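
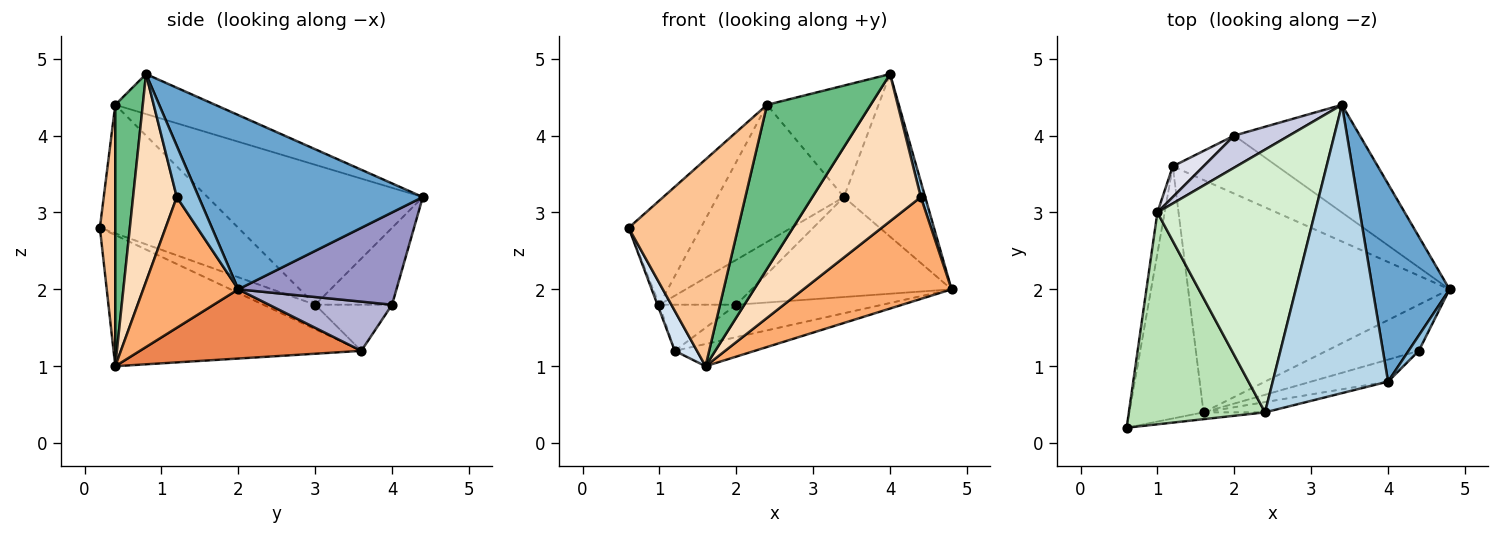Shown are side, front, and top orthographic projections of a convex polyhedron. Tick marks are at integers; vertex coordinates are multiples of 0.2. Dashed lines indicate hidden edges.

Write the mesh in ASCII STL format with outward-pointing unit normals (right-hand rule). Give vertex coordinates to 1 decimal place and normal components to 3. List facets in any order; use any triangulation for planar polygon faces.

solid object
 facet normal 0.868 0.315 0.383
  outer loop
   vertex 4.0 0.8 4.8
   vertex 4.8 2.0 2.0
   vertex 3.4 4.4 3.2
  endloop
 endfacet
 facet normal 0.962 -0.192 0.192
  outer loop
   vertex 4.4 1.2 3.2
   vertex 4.8 2.0 2.0
   vertex 4.0 0.8 4.8
  endloop
 endfacet
 facet normal -0.308 0.343 0.887
  outer loop
   vertex 2.4 0.4 4.4
   vertex 4.0 0.8 4.8
   vertex 3.4 4.4 3.2
  endloop
 endfacet
 facet normal -0.868 -0.078 -0.491
  outer loop
   vertex 1.6 0.4 1.0
   vertex 0.6 0.2 2.8
   vertex 1.2 3.6 1.2
  endloop
 endfacet
 facet normal 0.255 0.092 -0.963
  outer loop
   vertex 1.6 0.4 1.0
   vertex 1.2 3.6 1.2
   vertex 4.8 2.0 2.0
  endloop
 endfacet
 facet normal 0.505 -0.787 -0.356
  outer loop
   vertex 1.6 0.4 1.0
   vertex 4.8 2.0 2.0
   vertex 4.4 1.2 3.2
  endloop
 endfacet
 facet normal 0.139 -0.990 -0.033
  outer loop
   vertex 1.6 0.4 1.0
   vertex 2.4 0.4 4.4
   vertex 0.6 0.2 2.8
  endloop
 endfacet
 facet normal 0.370 -0.919 -0.137
  outer loop
   vertex 1.6 0.4 1.0
   vertex 4.4 1.2 3.2
   vertex 4.0 0.8 4.8
  endloop
 endfacet
 facet normal 0.256 -0.965 -0.060
  outer loop
   vertex 1.6 0.4 1.0
   vertex 4.0 0.8 4.8
   vertex 2.4 0.4 4.4
  endloop
 endfacet
 facet normal -0.958 0.035 -0.284
  outer loop
   vertex 1.0 3.0 1.8
   vertex 1.2 3.6 1.2
   vertex 0.6 0.2 2.8
  endloop
 endfacet
 facet normal -0.646 0.337 0.685
  outer loop
   vertex 1.0 3.0 1.8
   vertex 0.6 0.2 2.8
   vertex 2.4 0.4 4.4
  endloop
 endfacet
 facet normal -0.618 0.364 0.697
  outer loop
   vertex 1.0 3.0 1.8
   vertex 2.4 0.4 4.4
   vertex 3.4 4.4 3.2
  endloop
 endfacet
 facet normal 0.474 0.599 -0.645
  outer loop
   vertex 2.0 4.0 1.8
   vertex 3.4 4.4 3.2
   vertex 4.8 2.0 2.0
  endloop
 endfacet
 facet normal 0.380 0.451 -0.807
  outer loop
   vertex 2.0 4.0 1.8
   vertex 4.8 2.0 2.0
   vertex 1.2 3.6 1.2
  endloop
 endfacet
 facet normal -0.631 0.631 0.451
  outer loop
   vertex 2.0 4.0 1.8
   vertex 1.0 3.0 1.8
   vertex 3.4 4.4 3.2
  endloop
 endfacet
 facet normal -0.640 0.640 0.426
  outer loop
   vertex 2.0 4.0 1.8
   vertex 1.2 3.6 1.2
   vertex 1.0 3.0 1.8
  endloop
 endfacet
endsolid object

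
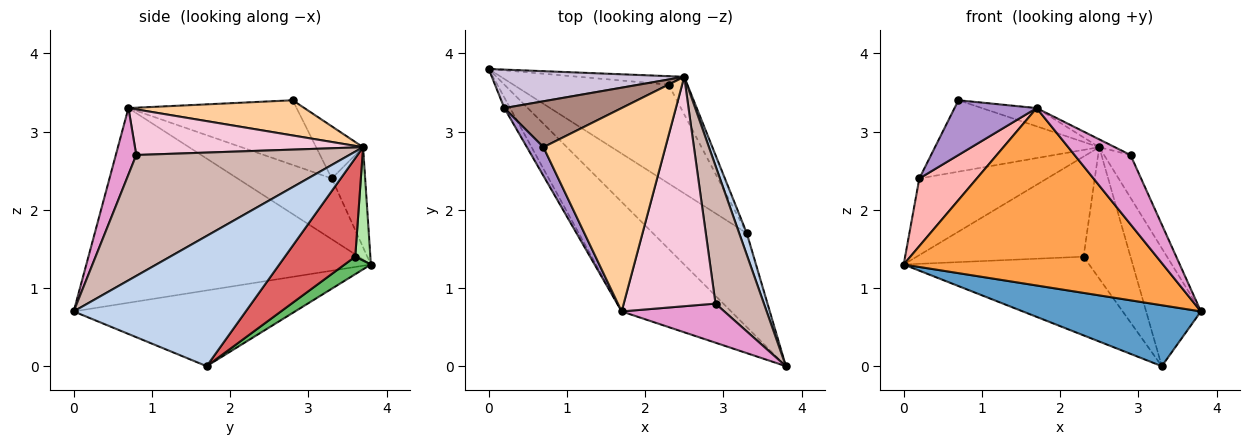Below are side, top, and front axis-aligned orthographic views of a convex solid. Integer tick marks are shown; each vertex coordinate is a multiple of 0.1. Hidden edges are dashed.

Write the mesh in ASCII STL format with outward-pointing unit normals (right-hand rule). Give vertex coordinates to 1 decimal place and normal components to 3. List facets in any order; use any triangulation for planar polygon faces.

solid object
 facet normal -0.561 -0.451 -0.695
  outer loop
   vertex 3.3 1.7 0.0
   vertex 3.8 0.0 0.7
   vertex 0.0 3.8 1.3
  endloop
 endfacet
 facet normal 0.951 0.303 0.056
  outer loop
   vertex 2.5 3.7 2.8
   vertex 3.8 0.0 0.7
   vertex 3.3 1.7 0.0
  endloop
 endfacet
 facet normal -0.683 -0.622 -0.384
  outer loop
   vertex 1.7 0.7 3.3
   vertex 0.0 3.8 1.3
   vertex 3.8 0.0 0.7
  endloop
 endfacet
 facet normal 0.276 0.086 0.957
  outer loop
   vertex 1.7 0.7 3.3
   vertex 2.5 3.7 2.8
   vertex 0.7 2.8 3.4
  endloop
 endfacet
 facet normal 0.088 0.620 -0.779
  outer loop
   vertex 2.3 3.6 1.4
   vertex 3.3 1.7 0.0
   vertex 0.0 3.8 1.3
  endloop
 endfacet
 facet normal 0.090 0.992 -0.084
  outer loop
   vertex 2.3 3.6 1.4
   vertex 0.0 3.8 1.3
   vertex 2.5 3.7 2.8
  endloop
 endfacet
 facet normal 0.822 0.548 -0.157
  outer loop
   vertex 2.3 3.6 1.4
   vertex 2.5 3.7 2.8
   vertex 3.3 1.7 0.0
  endloop
 endfacet
 facet normal -0.851 -0.519 -0.081
  outer loop
   vertex 0.2 3.3 2.4
   vertex 0.0 3.8 1.3
   vertex 1.7 0.7 3.3
  endloop
 endfacet
 facet normal -0.876 -0.428 0.224
  outer loop
   vertex 0.2 3.3 2.4
   vertex 1.7 0.7 3.3
   vertex 0.7 2.8 3.4
  endloop
 endfacet
 facet normal -0.227 0.870 0.437
  outer loop
   vertex 0.2 3.3 2.4
   vertex 2.5 3.7 2.8
   vertex 0.0 3.8 1.3
  endloop
 endfacet
 facet normal -0.234 0.818 0.526
  outer loop
   vertex 0.2 3.3 2.4
   vertex 0.7 2.8 3.4
   vertex 2.5 3.7 2.8
  endloop
 endfacet
 facet normal 0.922 0.114 0.369
  outer loop
   vertex 2.9 0.8 2.7
   vertex 3.8 0.0 0.7
   vertex 2.5 3.7 2.8
  endloop
 endfacet
 facet normal 0.303 -0.830 0.468
  outer loop
   vertex 2.9 0.8 2.7
   vertex 1.7 0.7 3.3
   vertex 3.8 0.0 0.7
  endloop
 endfacet
 facet normal 0.445 0.031 0.895
  outer loop
   vertex 2.9 0.8 2.7
   vertex 2.5 3.7 2.8
   vertex 1.7 0.7 3.3
  endloop
 endfacet
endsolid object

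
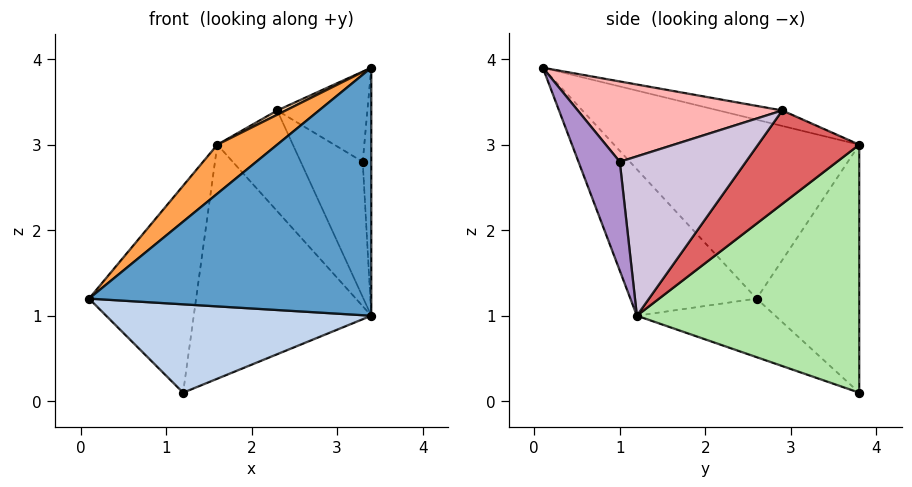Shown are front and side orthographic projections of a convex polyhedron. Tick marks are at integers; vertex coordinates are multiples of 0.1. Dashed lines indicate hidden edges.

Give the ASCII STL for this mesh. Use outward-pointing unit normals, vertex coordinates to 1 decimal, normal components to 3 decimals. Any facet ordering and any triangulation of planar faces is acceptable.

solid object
 facet normal -0.386 -0.863 -0.327
  outer loop
   vertex 3.4 1.2 1.0
   vertex 3.4 0.1 3.9
   vertex 0.1 2.6 1.2
  endloop
 endfacet
 facet normal -0.265 -0.508 -0.819
  outer loop
   vertex 3.4 1.2 1.0
   vertex 0.1 2.6 1.2
   vertex 1.2 3.8 0.1
  endloop
 endfacet
 facet normal -0.698 -0.170 0.695
  outer loop
   vertex 1.6 3.8 3.0
   vertex 0.1 2.6 1.2
   vertex 3.4 0.1 3.9
  endloop
 endfacet
 facet normal -0.567 -0.076 0.820
  outer loop
   vertex 1.6 3.8 3.0
   vertex 3.4 0.1 3.9
   vertex 2.3 2.9 3.4
  endloop
 endfacet
 facet normal -0.689 0.719 0.095
  outer loop
   vertex 1.6 3.8 3.0
   vertex 1.2 3.8 0.1
   vertex 0.1 2.6 1.2
  endloop
 endfacet
 facet normal 0.777 0.620 -0.107
  outer loop
   vertex 1.6 3.8 3.0
   vertex 3.4 1.2 1.0
   vertex 1.2 3.8 0.1
  endloop
 endfacet
 facet normal 0.800 0.597 -0.056
  outer loop
   vertex 1.6 3.8 3.0
   vertex 2.3 2.9 3.4
   vertex 3.4 1.2 1.0
  endloop
 endfacet
 facet normal 0.888 0.392 0.240
  outer loop
   vertex 3.3 1.0 2.8
   vertex 2.3 2.9 3.4
   vertex 3.4 0.1 3.9
  endloop
 endfacet
 facet normal 0.976 0.202 0.077
  outer loop
   vertex 3.3 1.0 2.8
   vertex 3.4 0.1 3.9
   vertex 3.4 1.2 1.0
  endloop
 endfacet
 facet normal 0.893 0.439 0.098
  outer loop
   vertex 3.3 1.0 2.8
   vertex 3.4 1.2 1.0
   vertex 2.3 2.9 3.4
  endloop
 endfacet
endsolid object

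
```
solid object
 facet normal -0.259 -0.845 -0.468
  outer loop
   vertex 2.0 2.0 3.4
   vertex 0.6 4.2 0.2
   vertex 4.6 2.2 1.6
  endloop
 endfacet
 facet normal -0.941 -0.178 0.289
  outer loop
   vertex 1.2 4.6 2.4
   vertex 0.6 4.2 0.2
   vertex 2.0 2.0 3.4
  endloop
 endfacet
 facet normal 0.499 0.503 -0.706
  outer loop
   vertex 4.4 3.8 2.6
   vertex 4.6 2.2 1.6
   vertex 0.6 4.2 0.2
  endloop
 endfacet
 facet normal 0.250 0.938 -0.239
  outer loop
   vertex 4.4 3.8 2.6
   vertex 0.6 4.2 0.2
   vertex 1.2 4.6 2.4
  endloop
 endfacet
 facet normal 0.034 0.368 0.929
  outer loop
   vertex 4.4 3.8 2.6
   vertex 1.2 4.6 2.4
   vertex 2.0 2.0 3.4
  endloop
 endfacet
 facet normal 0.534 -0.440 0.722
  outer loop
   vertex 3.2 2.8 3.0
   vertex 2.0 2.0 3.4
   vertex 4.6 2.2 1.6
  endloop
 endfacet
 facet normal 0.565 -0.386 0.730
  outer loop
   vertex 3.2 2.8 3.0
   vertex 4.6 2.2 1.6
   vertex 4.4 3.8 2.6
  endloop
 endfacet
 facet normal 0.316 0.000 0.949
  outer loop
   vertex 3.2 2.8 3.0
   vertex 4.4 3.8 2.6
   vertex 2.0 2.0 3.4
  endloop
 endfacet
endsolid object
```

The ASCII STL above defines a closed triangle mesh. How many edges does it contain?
12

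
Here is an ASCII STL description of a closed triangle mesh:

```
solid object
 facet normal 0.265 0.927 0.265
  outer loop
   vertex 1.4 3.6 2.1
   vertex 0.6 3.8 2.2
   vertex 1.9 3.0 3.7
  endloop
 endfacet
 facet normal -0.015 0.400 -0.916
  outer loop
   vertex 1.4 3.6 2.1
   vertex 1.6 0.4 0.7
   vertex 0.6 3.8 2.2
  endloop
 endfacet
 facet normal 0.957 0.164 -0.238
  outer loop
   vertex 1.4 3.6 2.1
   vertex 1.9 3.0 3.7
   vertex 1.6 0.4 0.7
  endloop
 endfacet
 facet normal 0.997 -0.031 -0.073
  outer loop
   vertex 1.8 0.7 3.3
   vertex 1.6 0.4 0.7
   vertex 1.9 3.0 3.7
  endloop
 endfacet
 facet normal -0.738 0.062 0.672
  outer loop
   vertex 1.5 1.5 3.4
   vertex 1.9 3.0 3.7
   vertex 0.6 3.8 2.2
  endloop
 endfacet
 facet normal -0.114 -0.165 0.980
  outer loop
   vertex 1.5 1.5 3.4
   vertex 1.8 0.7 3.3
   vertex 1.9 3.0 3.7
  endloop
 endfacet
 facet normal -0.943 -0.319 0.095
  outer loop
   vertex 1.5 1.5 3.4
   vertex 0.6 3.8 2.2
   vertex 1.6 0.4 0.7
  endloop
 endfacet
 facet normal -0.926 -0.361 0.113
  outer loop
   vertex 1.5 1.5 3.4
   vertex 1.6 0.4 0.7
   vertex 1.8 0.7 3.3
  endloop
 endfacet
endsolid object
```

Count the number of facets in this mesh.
8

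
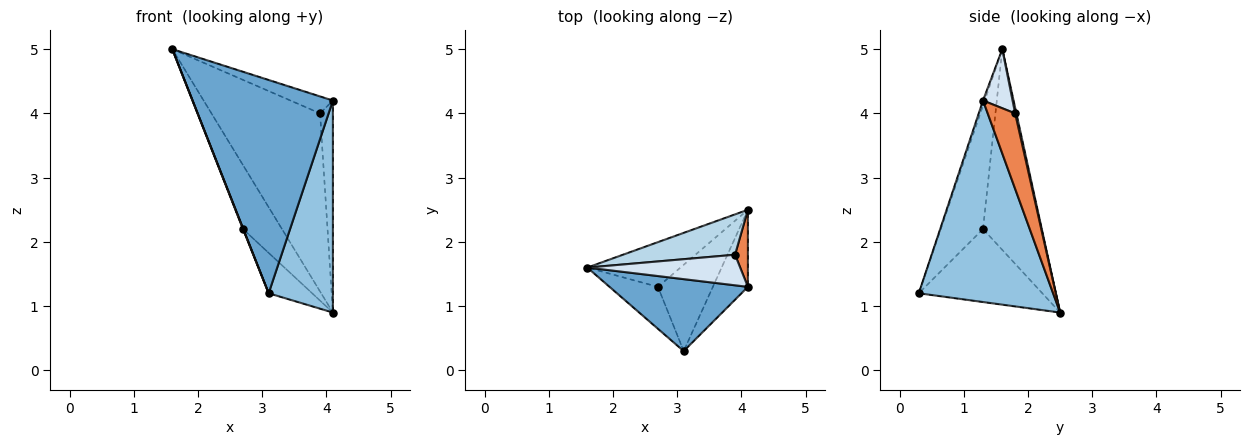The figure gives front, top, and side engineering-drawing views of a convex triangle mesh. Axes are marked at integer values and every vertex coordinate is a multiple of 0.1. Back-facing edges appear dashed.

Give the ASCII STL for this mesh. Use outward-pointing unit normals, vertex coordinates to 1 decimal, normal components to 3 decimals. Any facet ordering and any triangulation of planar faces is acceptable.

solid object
 facet normal -0.011 -0.947 0.320
  outer loop
   vertex 4.1 1.3 4.2
   vertex 1.6 1.6 5.0
   vertex 3.1 0.3 1.2
  endloop
 endfacet
 facet normal 0.891 -0.426 -0.155
  outer loop
   vertex 4.1 1.3 4.2
   vertex 3.1 0.3 1.2
   vertex 4.1 2.5 0.9
  endloop
 endfacet
 facet normal 0.011 0.975 0.221
  outer loop
   vertex 3.9 1.8 4.0
   vertex 4.1 2.5 0.9
   vertex 1.6 1.6 5.0
  endloop
 endfacet
 facet normal 0.320 0.459 0.828
  outer loop
   vertex 3.9 1.8 4.0
   vertex 1.6 1.6 5.0
   vertex 4.1 1.3 4.2
  endloop
 endfacet
 facet normal 0.895 0.419 0.152
  outer loop
   vertex 3.9 1.8 4.0
   vertex 4.1 1.3 4.2
   vertex 4.1 2.5 0.9
  endloop
 endfacet
 facet normal -0.777 0.516 -0.361
  outer loop
   vertex 2.7 1.3 2.2
   vertex 1.6 1.6 5.0
   vertex 4.1 2.5 0.9
  endloop
 endfacet
 facet normal -0.931 -0.007 -0.365
  outer loop
   vertex 2.7 1.3 2.2
   vertex 3.1 0.3 1.2
   vertex 1.6 1.6 5.0
  endloop
 endfacet
 facet normal -0.769 0.271 -0.579
  outer loop
   vertex 2.7 1.3 2.2
   vertex 4.1 2.5 0.9
   vertex 3.1 0.3 1.2
  endloop
 endfacet
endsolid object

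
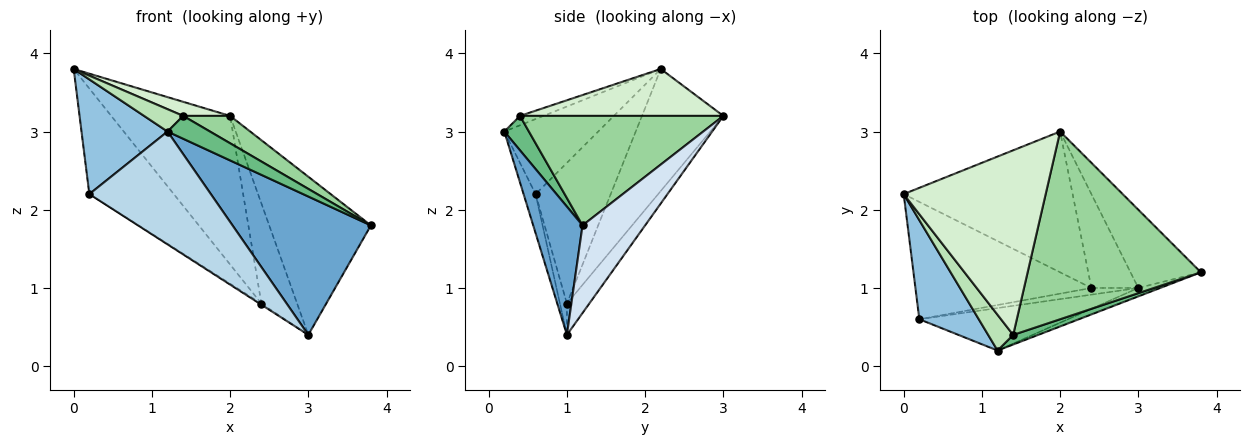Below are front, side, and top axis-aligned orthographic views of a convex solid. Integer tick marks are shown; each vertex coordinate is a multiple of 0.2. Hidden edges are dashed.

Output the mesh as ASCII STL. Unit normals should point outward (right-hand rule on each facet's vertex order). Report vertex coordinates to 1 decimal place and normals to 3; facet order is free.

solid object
 facet normal 0.335 -0.940 -0.057
  outer loop
   vertex 3.0 1.0 0.4
   vertex 3.8 1.2 1.8
   vertex 1.2 0.2 3.0
  endloop
 endfacet
 facet normal -0.637 -0.584 0.504
  outer loop
   vertex 0.2 0.6 2.2
   vertex 1.2 0.2 3.0
   vertex 0.0 2.2 3.8
  endloop
 endfacet
 facet normal -0.092 -0.932 -0.351
  outer loop
   vertex 0.2 0.6 2.2
   vertex 3.0 1.0 0.4
   vertex 1.2 0.2 3.0
  endloop
 endfacet
 facet normal 0.483 0.785 -0.388
  outer loop
   vertex 2.0 3.0 3.2
   vertex 3.8 1.2 1.8
   vertex 3.0 1.0 0.4
  endloop
 endfacet
 facet normal -0.511 0.575 -0.639
  outer loop
   vertex 2.4 1.0 0.8
   vertex 0.2 0.6 2.2
   vertex 0.0 2.2 3.8
  endloop
 endfacet
 facet normal -0.549 0.137 -0.824
  outer loop
   vertex 2.4 1.0 0.8
   vertex 3.0 1.0 0.4
   vertex 0.2 0.6 2.2
  endloop
 endfacet
 facet normal -0.445 0.650 -0.616
  outer loop
   vertex 2.4 1.0 0.8
   vertex 0.0 2.2 3.8
   vertex 2.0 3.0 3.2
  endloop
 endfacet
 facet normal -0.415 0.664 -0.622
  outer loop
   vertex 2.4 1.0 0.8
   vertex 2.0 3.0 3.2
   vertex 3.0 1.0 0.4
  endloop
 endfacet
 facet normal 0.471 -0.813 0.342
  outer loop
   vertex 1.4 0.4 3.2
   vertex 1.2 0.2 3.0
   vertex 3.8 1.2 1.8
  endloop
 endfacet
 facet normal 0.530 -0.122 0.839
  outer loop
   vertex 1.4 0.4 3.2
   vertex 3.8 1.2 1.8
   vertex 2.0 3.0 3.2
  endloop
 endfacet
 facet normal -0.303 -0.505 0.808
  outer loop
   vertex 1.4 0.4 3.2
   vertex 0.0 2.2 3.8
   vertex 1.2 0.2 3.0
  endloop
 endfacet
 facet normal 0.313 -0.072 0.947
  outer loop
   vertex 1.4 0.4 3.2
   vertex 2.0 3.0 3.2
   vertex 0.0 2.2 3.8
  endloop
 endfacet
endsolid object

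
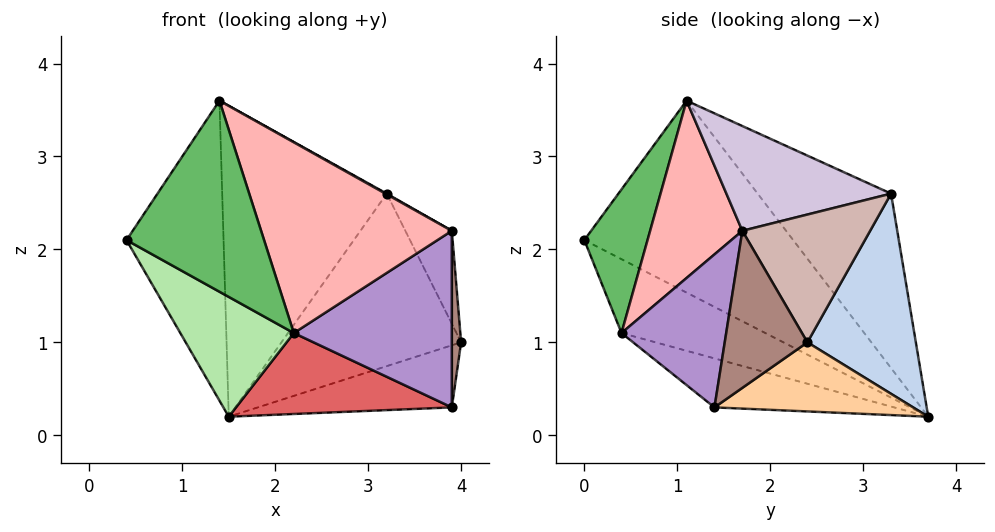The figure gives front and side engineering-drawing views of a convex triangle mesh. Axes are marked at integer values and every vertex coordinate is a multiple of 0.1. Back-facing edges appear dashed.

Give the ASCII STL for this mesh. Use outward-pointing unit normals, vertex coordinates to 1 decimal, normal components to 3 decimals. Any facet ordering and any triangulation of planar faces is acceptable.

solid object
 facet normal -0.870 0.404 0.283
  outer loop
   vertex 1.4 1.1 3.6
   vertex 1.5 3.7 0.2
   vertex 0.4 0.0 2.1
  endloop
 endfacet
 facet normal 0.504 0.836 -0.218
  outer loop
   vertex 3.2 3.3 2.6
   vertex 4.0 2.4 1.0
   vertex 1.5 3.7 0.2
  endloop
 endfacet
 facet normal -0.546 0.673 0.499
  outer loop
   vertex 3.2 3.3 2.6
   vertex 1.5 3.7 0.2
   vertex 1.4 1.1 3.6
  endloop
 endfacet
 facet normal 0.481 0.470 -0.740
  outer loop
   vertex 3.9 1.4 0.3
   vertex 1.5 3.7 0.2
   vertex 4.0 2.4 1.0
  endloop
 endfacet
 facet normal 0.389 -0.847 0.362
  outer loop
   vertex 2.2 0.4 1.1
   vertex 1.4 1.1 3.6
   vertex 0.4 0.0 2.1
  endloop
 endfacet
 facet normal -0.405 -0.320 -0.857
  outer loop
   vertex 2.2 0.4 1.1
   vertex 0.4 0.0 2.1
   vertex 1.5 3.7 0.2
  endloop
 endfacet
 facet normal -0.253 -0.304 -0.918
  outer loop
   vertex 2.2 0.4 1.1
   vertex 1.5 3.7 0.2
   vertex 3.9 1.4 0.3
  endloop
 endfacet
 facet normal 0.405 -0.838 0.364
  outer loop
   vertex 3.9 1.7 2.2
   vertex 1.4 1.1 3.6
   vertex 2.2 0.4 1.1
  endloop
 endfacet
 facet normal 0.548 -0.827 0.131
  outer loop
   vertex 3.9 1.7 2.2
   vertex 2.2 0.4 1.1
   vertex 3.9 1.4 0.3
  endloop
 endfacet
 facet normal 0.489 -0.004 0.872
  outer loop
   vertex 3.9 1.7 2.2
   vertex 3.2 3.3 2.6
   vertex 1.4 1.1 3.6
  endloop
 endfacet
 facet normal 0.994 -0.112 0.018
  outer loop
   vertex 3.9 1.7 2.2
   vertex 3.9 1.4 0.3
   vertex 4.0 2.4 1.0
  endloop
 endfacet
 facet normal 0.906 0.329 0.268
  outer loop
   vertex 3.9 1.7 2.2
   vertex 4.0 2.4 1.0
   vertex 3.2 3.3 2.6
  endloop
 endfacet
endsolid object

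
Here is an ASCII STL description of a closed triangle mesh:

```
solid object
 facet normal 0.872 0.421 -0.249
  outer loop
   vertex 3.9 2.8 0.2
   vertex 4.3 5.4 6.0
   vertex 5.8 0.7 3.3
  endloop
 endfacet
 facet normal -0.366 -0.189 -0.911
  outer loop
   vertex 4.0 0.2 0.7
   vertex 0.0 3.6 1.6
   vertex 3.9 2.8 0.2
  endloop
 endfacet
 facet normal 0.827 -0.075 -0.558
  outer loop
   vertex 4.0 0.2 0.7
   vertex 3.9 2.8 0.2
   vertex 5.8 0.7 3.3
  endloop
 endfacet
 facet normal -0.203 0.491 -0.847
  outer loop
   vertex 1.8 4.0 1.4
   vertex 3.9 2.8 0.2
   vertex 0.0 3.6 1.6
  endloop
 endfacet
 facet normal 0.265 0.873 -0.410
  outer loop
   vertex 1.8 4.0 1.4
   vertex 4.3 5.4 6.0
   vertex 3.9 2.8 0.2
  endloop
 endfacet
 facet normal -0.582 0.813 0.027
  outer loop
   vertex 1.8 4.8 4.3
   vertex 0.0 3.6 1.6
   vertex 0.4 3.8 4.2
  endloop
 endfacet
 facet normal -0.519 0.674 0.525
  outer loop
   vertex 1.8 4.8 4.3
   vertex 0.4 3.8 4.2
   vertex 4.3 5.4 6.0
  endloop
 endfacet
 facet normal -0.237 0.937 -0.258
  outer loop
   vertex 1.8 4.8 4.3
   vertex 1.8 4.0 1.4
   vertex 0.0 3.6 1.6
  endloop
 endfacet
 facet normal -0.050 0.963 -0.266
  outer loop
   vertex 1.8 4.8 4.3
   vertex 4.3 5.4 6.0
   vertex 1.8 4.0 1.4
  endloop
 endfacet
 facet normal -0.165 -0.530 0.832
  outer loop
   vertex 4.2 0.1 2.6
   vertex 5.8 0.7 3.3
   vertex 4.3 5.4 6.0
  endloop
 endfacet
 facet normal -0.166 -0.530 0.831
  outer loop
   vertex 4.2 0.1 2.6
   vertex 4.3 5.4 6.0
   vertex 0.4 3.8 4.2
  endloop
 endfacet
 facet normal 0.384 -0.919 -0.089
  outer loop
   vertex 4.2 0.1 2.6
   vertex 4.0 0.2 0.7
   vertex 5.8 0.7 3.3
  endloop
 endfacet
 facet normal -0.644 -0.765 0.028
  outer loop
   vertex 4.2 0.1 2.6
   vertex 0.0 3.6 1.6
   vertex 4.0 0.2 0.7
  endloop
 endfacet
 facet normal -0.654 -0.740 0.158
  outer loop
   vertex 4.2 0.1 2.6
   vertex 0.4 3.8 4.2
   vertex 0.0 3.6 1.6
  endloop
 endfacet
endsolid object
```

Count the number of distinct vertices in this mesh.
9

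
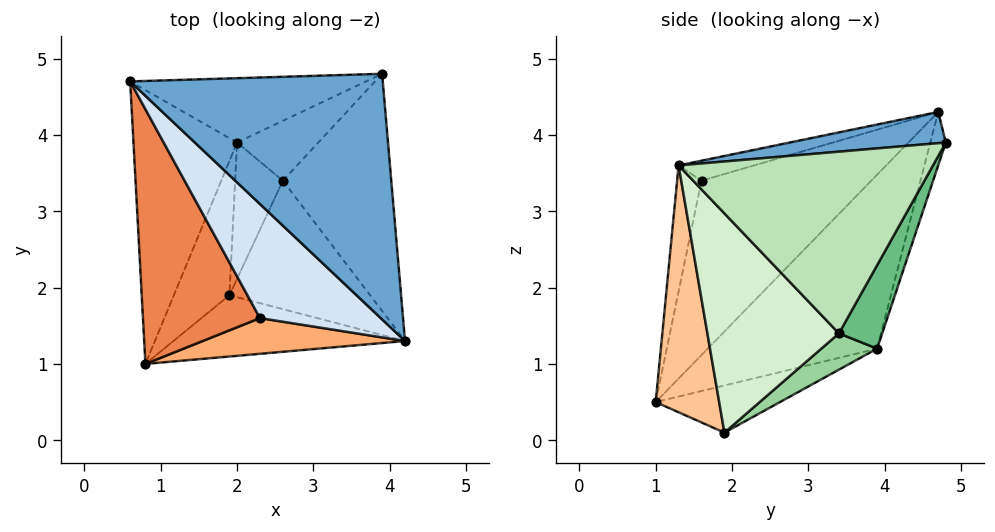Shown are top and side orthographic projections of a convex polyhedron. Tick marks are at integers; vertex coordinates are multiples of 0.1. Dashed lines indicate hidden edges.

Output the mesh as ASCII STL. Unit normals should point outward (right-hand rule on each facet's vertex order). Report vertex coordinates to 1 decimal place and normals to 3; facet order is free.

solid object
 facet normal 0.122 -0.074 0.990
  outer loop
   vertex 3.9 4.8 3.9
   vertex 0.6 4.7 4.3
   vertex 4.2 1.3 3.6
  endloop
 endfacet
 facet normal -0.775 0.432 -0.461
  outer loop
   vertex 2.0 3.9 1.2
   vertex 0.8 1.0 0.5
   vertex 0.6 4.7 4.3
  endloop
 endfacet
 facet normal -0.062 0.959 -0.276
  outer loop
   vertex 2.0 3.9 1.2
   vertex 0.6 4.7 4.3
   vertex 3.9 4.8 3.9
  endloop
 endfacet
 facet normal -0.153 -0.352 0.923
  outer loop
   vertex 2.3 1.6 3.4
   vertex 4.2 1.3 3.6
   vertex 0.6 4.7 4.3
  endloop
 endfacet
 facet normal -0.707 -0.525 0.474
  outer loop
   vertex 2.3 1.6 3.4
   vertex 0.6 4.7 4.3
   vertex 0.8 1.0 0.5
  endloop
 endfacet
 facet normal -0.179 -0.941 0.287
  outer loop
   vertex 2.3 1.6 3.4
   vertex 0.8 1.0 0.5
   vertex 4.2 1.3 3.6
  endloop
 endfacet
 facet normal 0.468 -0.767 -0.439
  outer loop
   vertex 1.9 1.9 0.1
   vertex 4.2 1.3 3.6
   vertex 0.8 1.0 0.5
  endloop
 endfacet
 facet normal -0.590 0.412 -0.695
  outer loop
   vertex 1.9 1.9 0.1
   vertex 0.8 1.0 0.5
   vertex 2.0 3.9 1.2
  endloop
 endfacet
 facet normal 0.620 0.502 -0.603
  outer loop
   vertex 2.6 3.4 1.4
   vertex 2.0 3.9 1.2
   vertex 3.9 4.8 3.9
  endloop
 endfacet
 facet normal 0.560 0.377 -0.737
  outer loop
   vertex 2.6 3.4 1.4
   vertex 1.9 1.9 0.1
   vertex 2.0 3.9 1.2
  endloop
 endfacet
 facet normal 0.853 0.117 -0.509
  outer loop
   vertex 2.6 3.4 1.4
   vertex 3.9 4.8 3.9
   vertex 4.2 1.3 3.6
  endloop
 endfacet
 facet normal 0.839 0.075 -0.539
  outer loop
   vertex 2.6 3.4 1.4
   vertex 4.2 1.3 3.6
   vertex 1.9 1.9 0.1
  endloop
 endfacet
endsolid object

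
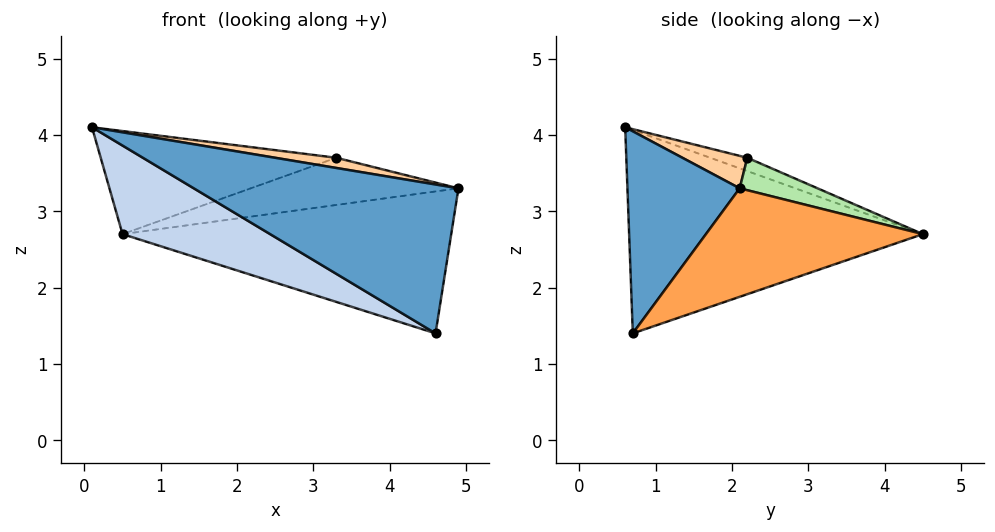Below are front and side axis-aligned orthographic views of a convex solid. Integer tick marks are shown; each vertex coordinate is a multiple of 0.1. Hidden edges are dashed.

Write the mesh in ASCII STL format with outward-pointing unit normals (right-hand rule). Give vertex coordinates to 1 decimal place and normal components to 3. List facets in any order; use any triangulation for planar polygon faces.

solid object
 facet normal 0.332 -0.784 0.525
  outer loop
   vertex 4.6 0.7 1.4
   vertex 4.9 2.1 3.3
   vertex 0.1 0.6 4.1
  endloop
 endfacet
 facet normal -0.494 -0.248 -0.833
  outer loop
   vertex 4.6 0.7 1.4
   vertex 0.1 0.6 4.1
   vertex 0.5 4.5 2.7
  endloop
 endfacet
 facet normal 0.451 0.683 -0.575
  outer loop
   vertex 4.6 0.7 1.4
   vertex 0.5 4.5 2.7
   vertex 4.9 2.1 3.3
  endloop
 endfacet
 facet normal 0.225 -0.211 0.951
  outer loop
   vertex 3.3 2.2 3.7
   vertex 0.1 0.6 4.1
   vertex 4.9 2.1 3.3
  endloop
 endfacet
 facet normal -0.054 0.342 0.938
  outer loop
   vertex 3.3 2.2 3.7
   vertex 0.5 4.5 2.7
   vertex 0.1 0.6 4.1
  endloop
 endfacet
 facet normal 0.228 0.608 0.760
  outer loop
   vertex 3.3 2.2 3.7
   vertex 4.9 2.1 3.3
   vertex 0.5 4.5 2.7
  endloop
 endfacet
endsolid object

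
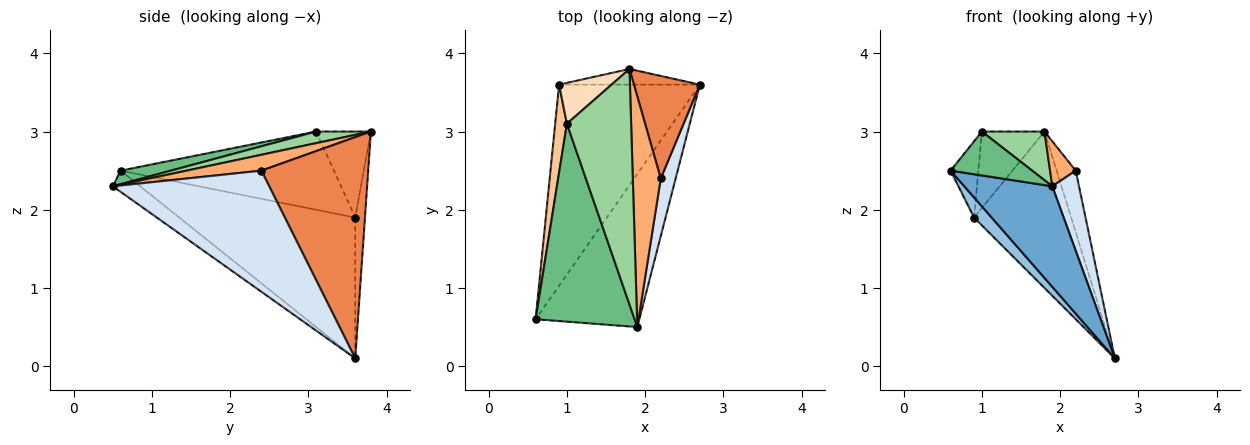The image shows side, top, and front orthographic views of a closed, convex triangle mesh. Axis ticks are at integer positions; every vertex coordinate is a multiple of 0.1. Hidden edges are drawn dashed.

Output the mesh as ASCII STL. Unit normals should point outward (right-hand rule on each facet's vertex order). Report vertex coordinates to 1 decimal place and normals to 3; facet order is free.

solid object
 facet normal -0.168 -0.541 -0.824
  outer loop
   vertex 1.9 0.5 2.3
   vertex 0.6 0.6 2.5
   vertex 2.7 3.6 0.1
  endloop
 endfacet
 facet normal -0.705 -0.071 -0.705
  outer loop
   vertex 0.9 3.6 1.9
   vertex 2.7 3.6 0.1
   vertex 0.6 0.6 2.5
  endloop
 endfacet
 facet normal -0.099 0.990 -0.099
  outer loop
   vertex 0.9 3.6 1.9
   vertex 1.8 3.8 3.0
   vertex 2.7 3.6 0.1
  endloop
 endfacet
 facet normal 0.979 -0.167 0.120
  outer loop
   vertex 2.2 2.4 2.5
   vertex 1.9 0.5 2.3
   vertex 2.7 3.6 0.1
  endloop
 endfacet
 facet normal 0.945 0.169 0.281
  outer loop
   vertex 2.2 2.4 2.5
   vertex 2.7 3.6 0.1
   vertex 1.8 3.8 3.0
  endloop
 endfacet
 facet normal 0.487 -0.167 0.857
  outer loop
   vertex 2.2 2.4 2.5
   vertex 1.8 3.8 3.0
   vertex 1.9 0.5 2.3
  endloop
 endfacet
 facet normal -0.981 0.128 0.147
  outer loop
   vertex 1.0 3.1 3.0
   vertex 0.9 3.6 1.9
   vertex 0.6 0.6 2.5
  endloop
 endfacet
 facet normal -0.611 0.698 0.373
  outer loop
   vertex 1.0 3.1 3.0
   vertex 1.8 3.8 3.0
   vertex 0.9 3.6 1.9
  endloop
 endfacet
 facet normal 0.132 -0.215 0.968
  outer loop
   vertex 1.0 3.1 3.0
   vertex 0.6 0.6 2.5
   vertex 1.9 0.5 2.3
  endloop
 endfacet
 facet normal 0.174 -0.199 0.964
  outer loop
   vertex 1.0 3.1 3.0
   vertex 1.9 0.5 2.3
   vertex 1.8 3.8 3.0
  endloop
 endfacet
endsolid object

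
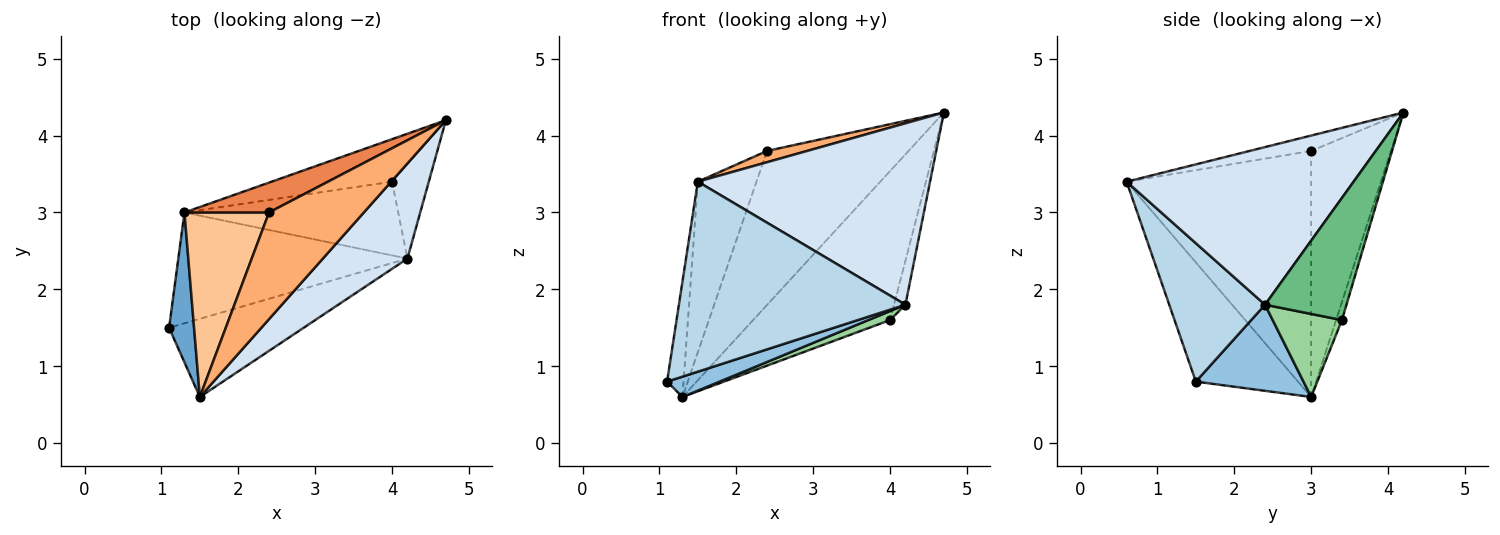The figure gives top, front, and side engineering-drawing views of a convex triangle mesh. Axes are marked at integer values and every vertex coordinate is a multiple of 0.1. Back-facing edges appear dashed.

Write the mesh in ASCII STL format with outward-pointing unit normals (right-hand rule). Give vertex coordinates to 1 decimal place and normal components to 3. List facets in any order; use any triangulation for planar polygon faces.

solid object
 facet normal -0.967 0.156 0.203
  outer loop
   vertex 1.5 0.6 3.4
   vertex 1.3 3.0 0.6
   vertex 1.1 1.5 0.8
  endloop
 endfacet
 facet normal 0.347 -0.169 -0.923
  outer loop
   vertex 4.2 2.4 1.8
   vertex 1.1 1.5 0.8
   vertex 1.3 3.0 0.6
  endloop
 endfacet
 facet normal 0.364 -0.861 -0.354
  outer loop
   vertex 4.2 2.4 1.8
   vertex 1.5 0.6 3.4
   vertex 1.1 1.5 0.8
  endloop
 endfacet
 facet normal 0.654 -0.670 0.351
  outer loop
   vertex 4.2 2.4 1.8
   vertex 4.7 4.2 4.3
   vertex 1.5 0.6 3.4
  endloop
 endfacet
 facet normal -0.484 0.859 0.166
  outer loop
   vertex 2.4 3.0 3.8
   vertex 4.7 4.2 4.3
   vertex 1.3 3.0 0.6
  endloop
 endfacet
 facet normal -0.159 -0.104 0.982
  outer loop
   vertex 2.4 3.0 3.8
   vertex 1.5 0.6 3.4
   vertex 4.7 4.2 4.3
  endloop
 endfacet
 facet normal -0.906 0.288 0.311
  outer loop
   vertex 2.4 3.0 3.8
   vertex 1.3 3.0 0.6
   vertex 1.5 0.6 3.4
  endloop
 endfacet
 facet normal -0.041 0.961 -0.274
  outer loop
   vertex 4.0 3.4 1.6
   vertex 1.3 3.0 0.6
   vertex 4.7 4.2 4.3
  endloop
 endfacet
 facet normal 0.949 0.133 -0.285
  outer loop
   vertex 4.0 3.4 1.6
   vertex 4.7 4.2 4.3
   vertex 4.2 2.4 1.8
  endloop
 endfacet
 facet normal 0.360 -0.113 -0.926
  outer loop
   vertex 4.0 3.4 1.6
   vertex 4.2 2.4 1.8
   vertex 1.3 3.0 0.6
  endloop
 endfacet
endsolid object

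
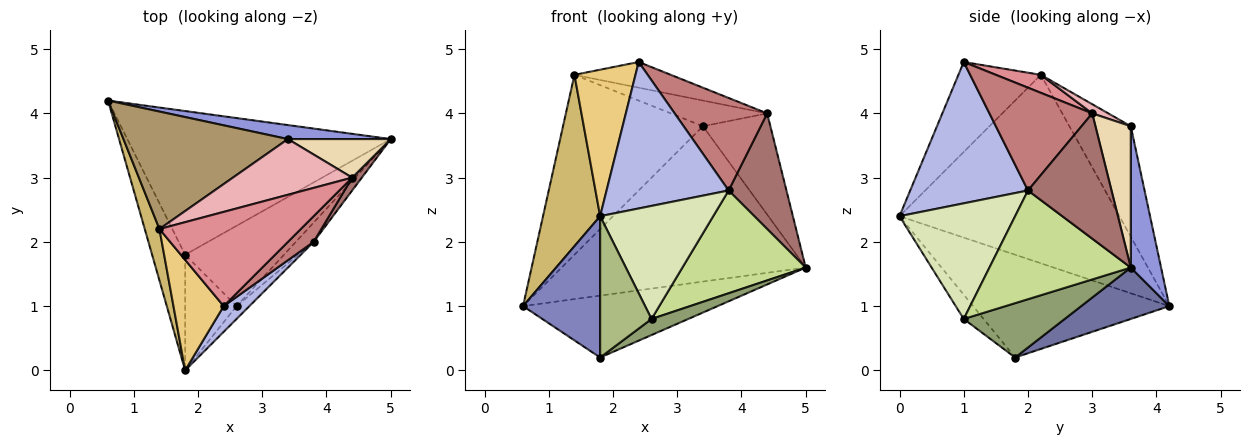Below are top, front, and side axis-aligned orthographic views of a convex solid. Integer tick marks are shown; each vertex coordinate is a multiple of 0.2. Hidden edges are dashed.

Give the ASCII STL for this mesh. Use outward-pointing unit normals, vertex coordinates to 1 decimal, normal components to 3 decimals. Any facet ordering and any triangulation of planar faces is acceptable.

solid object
 facet normal 0.176 0.390 -0.904
  outer loop
   vertex 1.8 1.8 0.2
   vertex 0.6 4.2 1.0
   vertex 5.0 3.6 1.6
  endloop
 endfacet
 facet normal -0.892 -0.350 -0.287
  outer loop
   vertex 1.8 1.8 0.2
   vertex 1.8 0.0 2.4
   vertex 0.6 4.2 1.0
  endloop
 endfacet
 facet normal 0.123 0.988 0.089
  outer loop
   vertex 3.4 3.6 3.8
   vertex 5.0 3.6 1.6
   vertex 0.6 4.2 1.0
  endloop
 endfacet
 facet normal 0.689 -0.714 0.125
  outer loop
   vertex 3.8 2.0 2.8
   vertex 2.4 1.0 4.8
   vertex 1.8 0.0 2.4
  endloop
 endfacet
 facet normal 0.475 -0.173 -0.863
  outer loop
   vertex 2.6 1.0 0.8
   vertex 1.8 1.8 0.2
   vertex 5.0 3.6 1.6
  endloop
 endfacet
 facet normal -0.286 -0.742 -0.607
  outer loop
   vertex 2.6 1.0 0.8
   vertex 1.8 0.0 2.4
   vertex 1.8 1.8 0.2
  endloop
 endfacet
 facet normal 0.748 -0.653 -0.122
  outer loop
   vertex 2.6 1.0 0.8
   vertex 5.0 3.6 1.6
   vertex 3.8 2.0 2.8
  endloop
 endfacet
 facet normal 0.713 -0.697 -0.079
  outer loop
   vertex 2.6 1.0 0.8
   vertex 3.8 2.0 2.8
   vertex 1.8 0.0 2.4
  endloop
 endfacet
 facet normal -0.345 0.786 0.513
  outer loop
   vertex 1.4 2.2 4.6
   vertex 3.4 3.6 3.8
   vertex 0.6 4.2 1.0
  endloop
 endfacet
 facet normal -0.965 -0.251 0.075
  outer loop
   vertex 1.4 2.2 4.6
   vertex 0.6 4.2 1.0
   vertex 1.8 0.0 2.4
  endloop
 endfacet
 facet normal -0.733 -0.543 0.409
  outer loop
   vertex 1.4 2.2 4.6
   vertex 1.8 0.0 2.4
   vertex 2.4 1.0 4.8
  endloop
 endfacet
 facet normal 0.440 0.839 0.320
  outer loop
   vertex 4.4 3.0 4.0
   vertex 5.0 3.6 1.6
   vertex 3.4 3.6 3.8
  endloop
 endfacet
 facet normal 0.821 -0.568 0.063
  outer loop
   vertex 4.4 3.0 4.0
   vertex 3.8 2.0 2.8
   vertex 5.0 3.6 1.6
  endloop
 endfacet
 facet normal 0.731 -0.658 0.183
  outer loop
   vertex 4.4 3.0 4.0
   vertex 2.4 1.0 4.8
   vertex 3.8 2.0 2.8
  endloop
 endfacet
 facet normal 0.122 0.261 0.958
  outer loop
   vertex 4.4 3.0 4.0
   vertex 1.4 2.2 4.6
   vertex 2.4 1.0 4.8
  endloop
 endfacet
 facet normal 0.070 0.418 0.906
  outer loop
   vertex 4.4 3.0 4.0
   vertex 3.4 3.6 3.8
   vertex 1.4 2.2 4.6
  endloop
 endfacet
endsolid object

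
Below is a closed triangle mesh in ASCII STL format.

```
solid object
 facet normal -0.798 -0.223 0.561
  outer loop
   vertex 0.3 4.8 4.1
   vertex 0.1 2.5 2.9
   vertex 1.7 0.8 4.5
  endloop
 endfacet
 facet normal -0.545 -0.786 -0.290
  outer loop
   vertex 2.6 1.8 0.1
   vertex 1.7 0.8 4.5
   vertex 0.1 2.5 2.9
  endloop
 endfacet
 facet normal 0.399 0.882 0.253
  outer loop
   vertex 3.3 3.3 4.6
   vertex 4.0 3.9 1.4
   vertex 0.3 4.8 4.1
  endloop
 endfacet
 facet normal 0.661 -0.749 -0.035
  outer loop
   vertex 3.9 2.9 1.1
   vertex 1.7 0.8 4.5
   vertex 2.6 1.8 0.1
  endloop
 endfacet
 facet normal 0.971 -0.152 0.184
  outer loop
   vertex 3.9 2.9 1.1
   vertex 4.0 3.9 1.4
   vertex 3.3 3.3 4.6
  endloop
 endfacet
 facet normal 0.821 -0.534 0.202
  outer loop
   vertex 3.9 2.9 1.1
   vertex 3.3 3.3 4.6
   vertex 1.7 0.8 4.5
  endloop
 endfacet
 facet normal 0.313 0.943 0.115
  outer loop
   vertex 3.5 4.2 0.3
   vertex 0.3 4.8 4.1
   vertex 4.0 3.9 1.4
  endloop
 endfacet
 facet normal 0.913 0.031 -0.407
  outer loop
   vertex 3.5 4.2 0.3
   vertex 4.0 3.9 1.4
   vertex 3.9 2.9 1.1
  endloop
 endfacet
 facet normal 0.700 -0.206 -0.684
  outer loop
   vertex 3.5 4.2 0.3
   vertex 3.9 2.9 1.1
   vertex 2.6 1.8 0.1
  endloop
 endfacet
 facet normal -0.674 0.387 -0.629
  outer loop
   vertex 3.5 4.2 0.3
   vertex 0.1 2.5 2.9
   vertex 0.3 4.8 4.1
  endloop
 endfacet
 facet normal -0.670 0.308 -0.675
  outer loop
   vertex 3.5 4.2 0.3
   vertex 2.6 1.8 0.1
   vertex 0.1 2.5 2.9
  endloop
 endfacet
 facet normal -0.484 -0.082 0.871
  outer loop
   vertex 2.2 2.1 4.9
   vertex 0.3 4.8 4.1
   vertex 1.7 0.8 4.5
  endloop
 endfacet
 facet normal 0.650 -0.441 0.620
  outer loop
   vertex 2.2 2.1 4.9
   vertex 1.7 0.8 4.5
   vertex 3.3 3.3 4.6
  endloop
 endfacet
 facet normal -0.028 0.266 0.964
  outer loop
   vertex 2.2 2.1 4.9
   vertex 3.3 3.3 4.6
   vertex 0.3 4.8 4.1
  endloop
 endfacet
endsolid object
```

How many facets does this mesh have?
14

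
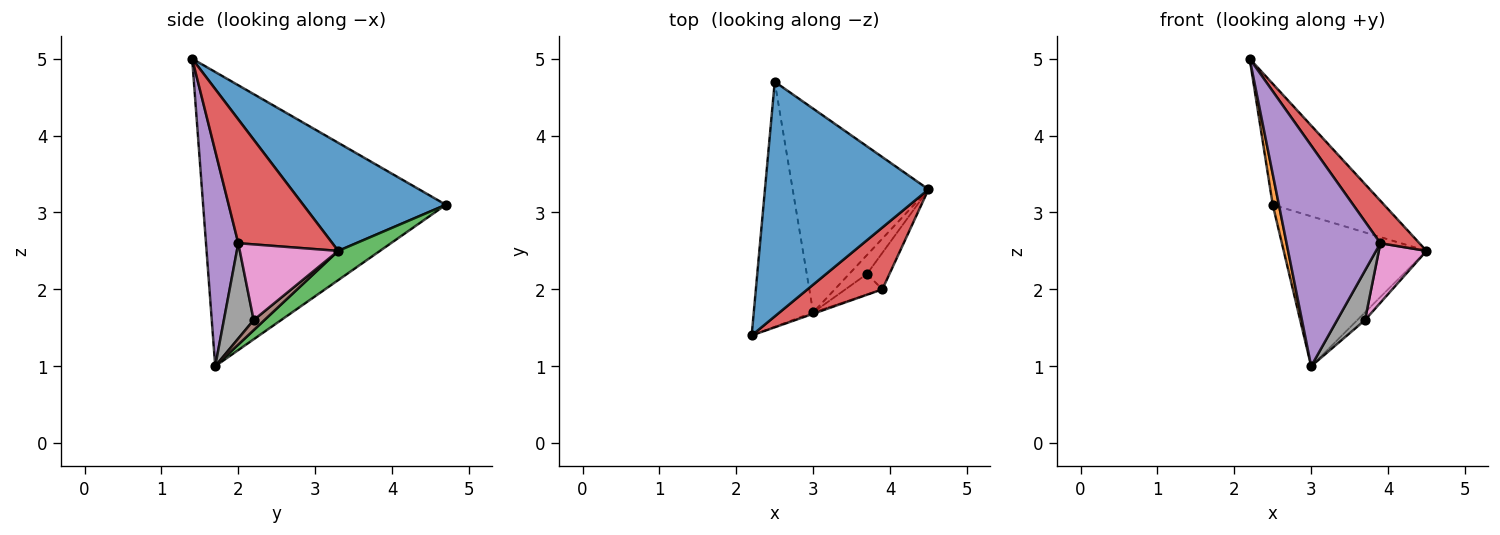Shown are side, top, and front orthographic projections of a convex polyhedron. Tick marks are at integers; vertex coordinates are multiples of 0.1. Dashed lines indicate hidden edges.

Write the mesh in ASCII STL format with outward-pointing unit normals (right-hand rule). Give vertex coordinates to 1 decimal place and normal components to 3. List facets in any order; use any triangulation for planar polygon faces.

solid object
 facet normal 0.507 0.395 0.766
  outer loop
   vertex 2.5 4.7 3.1
   vertex 2.2 1.4 5.0
   vertex 4.5 3.3 2.5
  endloop
 endfacet
 facet normal -0.980 -0.025 -0.198
  outer loop
   vertex 3.0 1.7 1.0
   vertex 2.2 1.4 5.0
   vertex 2.5 4.7 3.1
  endloop
 endfacet
 facet normal 0.171 0.584 -0.794
  outer loop
   vertex 3.0 1.7 1.0
   vertex 2.5 4.7 3.1
   vertex 4.5 3.3 2.5
  endloop
 endfacet
 facet normal 0.806 -0.335 0.488
  outer loop
   vertex 3.9 2.0 2.6
   vertex 4.5 3.3 2.5
   vertex 2.2 1.4 5.0
  endloop
 endfacet
 facet normal 0.326 -0.946 -0.006
  outer loop
   vertex 3.9 2.0 2.6
   vertex 2.2 1.4 5.0
   vertex 3.0 1.7 1.0
  endloop
 endfacet
 facet normal 0.466 0.333 -0.820
  outer loop
   vertex 3.7 2.2 1.6
   vertex 3.0 1.7 1.0
   vertex 4.5 3.3 2.5
  endloop
 endfacet
 facet normal 0.869 -0.421 -0.258
  outer loop
   vertex 3.7 2.2 1.6
   vertex 4.5 3.3 2.5
   vertex 3.9 2.0 2.6
  endloop
 endfacet
 facet normal 0.703 -0.657 -0.272
  outer loop
   vertex 3.7 2.2 1.6
   vertex 3.9 2.0 2.6
   vertex 3.0 1.7 1.0
  endloop
 endfacet
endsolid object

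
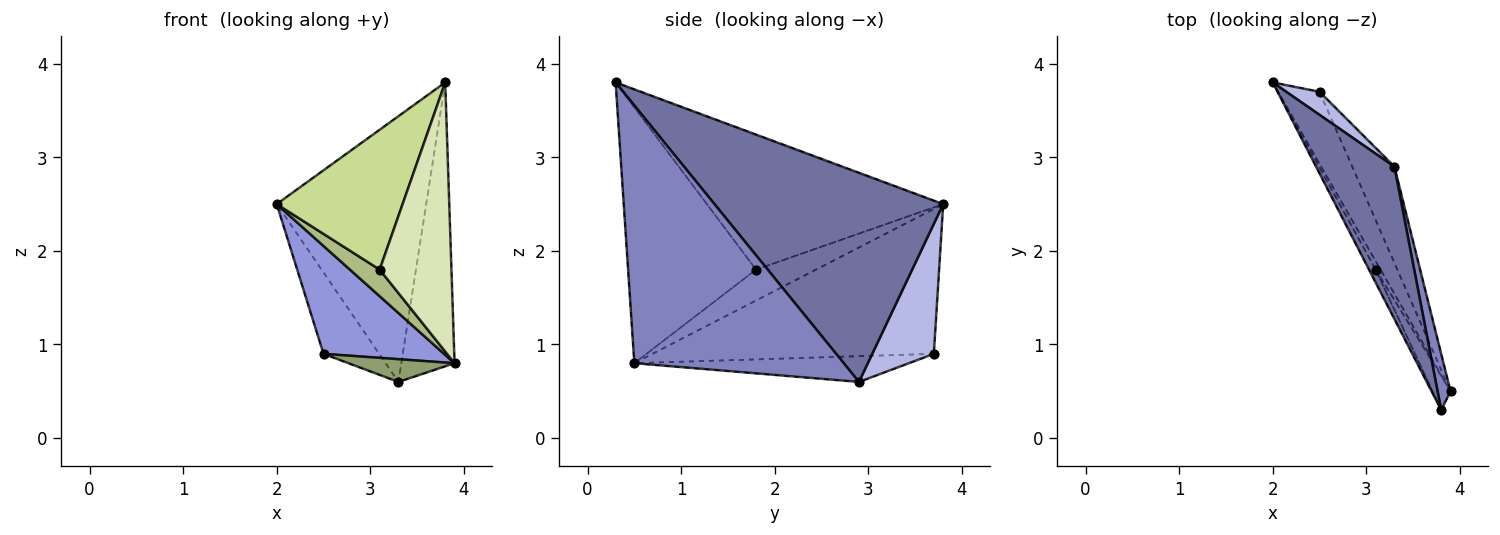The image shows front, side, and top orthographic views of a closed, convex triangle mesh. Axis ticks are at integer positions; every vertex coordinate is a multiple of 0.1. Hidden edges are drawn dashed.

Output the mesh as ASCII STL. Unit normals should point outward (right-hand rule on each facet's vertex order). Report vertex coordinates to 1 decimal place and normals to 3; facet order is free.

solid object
 facet normal 0.799 0.522 0.299
  outer loop
   vertex 3.8 0.3 3.8
   vertex 3.3 2.9 0.6
   vertex 2.0 3.8 2.5
  endloop
 endfacet
 facet normal 0.968 0.246 0.049
  outer loop
   vertex 3.8 0.3 3.8
   vertex 3.9 0.5 0.8
   vertex 3.3 2.9 0.6
  endloop
 endfacet
 facet normal -0.889 -0.381 -0.254
  outer loop
   vertex 2.5 3.7 0.9
   vertex 3.9 0.5 0.8
   vertex 2.0 3.8 2.5
  endloop
 endfacet
 facet normal 0.729 0.659 0.187
  outer loop
   vertex 2.5 3.7 0.9
   vertex 2.0 3.8 2.5
   vertex 3.3 2.9 0.6
  endloop
 endfacet
 facet normal -0.511 -0.198 -0.836
  outer loop
   vertex 2.5 3.7 0.9
   vertex 3.3 2.9 0.6
   vertex 3.9 0.5 0.8
  endloop
 endfacet
 facet normal -0.887 -0.440 -0.138
  outer loop
   vertex 3.1 1.8 1.8
   vertex 2.0 3.8 2.5
   vertex 3.9 0.5 0.8
  endloop
 endfacet
 facet normal -0.882 -0.470 -0.044
  outer loop
   vertex 3.1 1.8 1.8
   vertex 3.8 0.3 3.8
   vertex 2.0 3.8 2.5
  endloop
 endfacet
 facet normal -0.870 -0.488 -0.062
  outer loop
   vertex 3.1 1.8 1.8
   vertex 3.9 0.5 0.8
   vertex 3.8 0.3 3.8
  endloop
 endfacet
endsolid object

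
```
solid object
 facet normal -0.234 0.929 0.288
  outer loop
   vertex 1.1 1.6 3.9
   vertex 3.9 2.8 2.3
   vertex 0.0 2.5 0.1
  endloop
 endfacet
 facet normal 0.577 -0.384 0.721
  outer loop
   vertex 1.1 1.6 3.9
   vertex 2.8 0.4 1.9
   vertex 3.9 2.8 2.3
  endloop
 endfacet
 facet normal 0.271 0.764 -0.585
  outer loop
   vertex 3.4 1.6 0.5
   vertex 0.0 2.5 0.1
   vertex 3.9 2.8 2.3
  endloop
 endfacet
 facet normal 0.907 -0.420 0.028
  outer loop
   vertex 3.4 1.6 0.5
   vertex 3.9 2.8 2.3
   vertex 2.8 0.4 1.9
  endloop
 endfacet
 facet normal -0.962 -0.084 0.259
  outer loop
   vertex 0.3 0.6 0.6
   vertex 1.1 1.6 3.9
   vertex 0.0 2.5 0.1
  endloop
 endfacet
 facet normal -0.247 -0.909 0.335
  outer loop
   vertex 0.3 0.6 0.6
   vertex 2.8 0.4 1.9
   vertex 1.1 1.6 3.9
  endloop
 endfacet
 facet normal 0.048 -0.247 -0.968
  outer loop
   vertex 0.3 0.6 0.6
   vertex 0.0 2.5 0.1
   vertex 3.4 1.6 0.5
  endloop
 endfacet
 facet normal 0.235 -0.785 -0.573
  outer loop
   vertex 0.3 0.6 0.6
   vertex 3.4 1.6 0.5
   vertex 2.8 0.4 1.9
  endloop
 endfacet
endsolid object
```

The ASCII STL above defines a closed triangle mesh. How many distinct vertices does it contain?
6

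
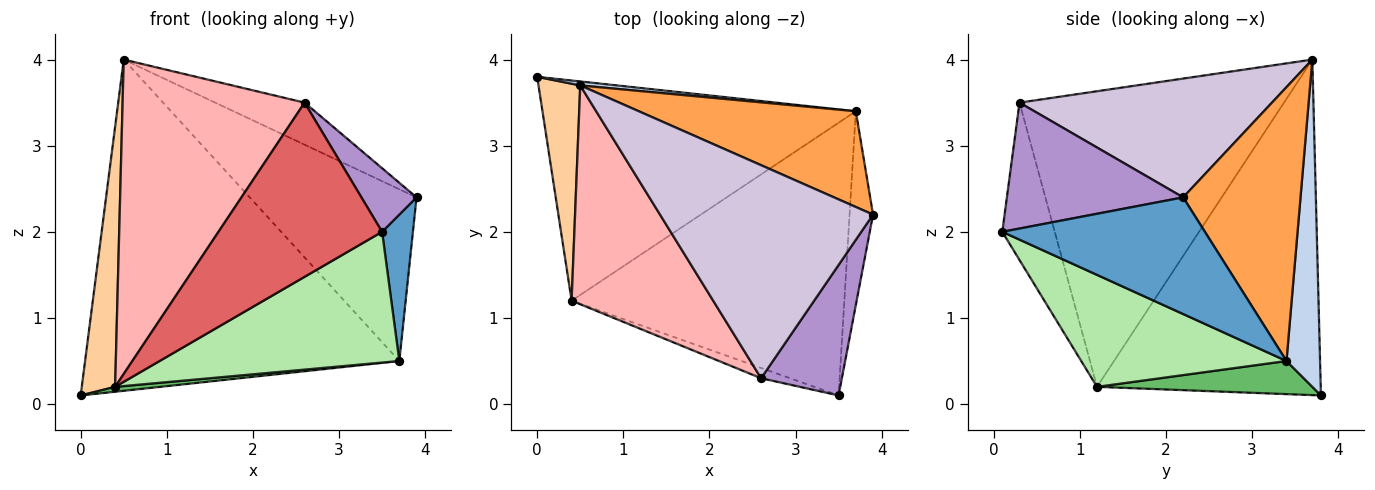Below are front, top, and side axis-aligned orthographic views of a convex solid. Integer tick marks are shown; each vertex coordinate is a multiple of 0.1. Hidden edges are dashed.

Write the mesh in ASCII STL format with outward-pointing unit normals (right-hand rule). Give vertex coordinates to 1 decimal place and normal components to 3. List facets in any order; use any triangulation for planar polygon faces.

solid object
 facet normal 0.970 -0.148 -0.195
  outer loop
   vertex 3.7 3.4 0.5
   vertex 3.9 2.2 2.4
   vertex 3.5 0.1 2.0
  endloop
 endfacet
 facet normal 0.106 0.994 0.012
  outer loop
   vertex 3.7 3.4 0.5
   vertex 0.0 3.8 0.1
   vertex 0.5 3.7 4.0
  endloop
 endfacet
 facet normal 0.524 0.744 0.415
  outer loop
   vertex 3.7 3.4 0.5
   vertex 0.5 3.7 4.0
   vertex 3.9 2.2 2.4
  endloop
 endfacet
 facet normal -0.982 -0.146 0.122
  outer loop
   vertex 0.4 1.2 0.2
   vertex 0.5 3.7 4.0
   vertex 0.0 3.8 0.1
  endloop
 endfacet
 facet normal 0.105 -0.022 -0.994
  outer loop
   vertex 0.4 1.2 0.2
   vertex 0.0 3.8 0.1
   vertex 3.7 3.4 0.5
  endloop
 endfacet
 facet normal 0.347 -0.405 -0.846
  outer loop
   vertex 0.4 1.2 0.2
   vertex 3.7 3.4 0.5
   vertex 3.5 0.1 2.0
  endloop
 endfacet
 facet normal -0.305 -0.951 -0.056
  outer loop
   vertex 2.6 0.3 3.5
   vertex 0.4 1.2 0.2
   vertex 3.5 0.1 2.0
  endloop
 endfacet
 facet normal -0.766 -0.527 0.367
  outer loop
   vertex 2.6 0.3 3.5
   vertex 0.5 3.7 4.0
   vertex 0.4 1.2 0.2
  endloop
 endfacet
 facet normal 0.814 -0.255 0.522
  outer loop
   vertex 2.6 0.3 3.5
   vertex 3.5 0.1 2.0
   vertex 3.9 2.2 2.4
  endloop
 endfacet
 facet normal 0.480 0.170 0.861
  outer loop
   vertex 2.6 0.3 3.5
   vertex 3.9 2.2 2.4
   vertex 0.5 3.7 4.0
  endloop
 endfacet
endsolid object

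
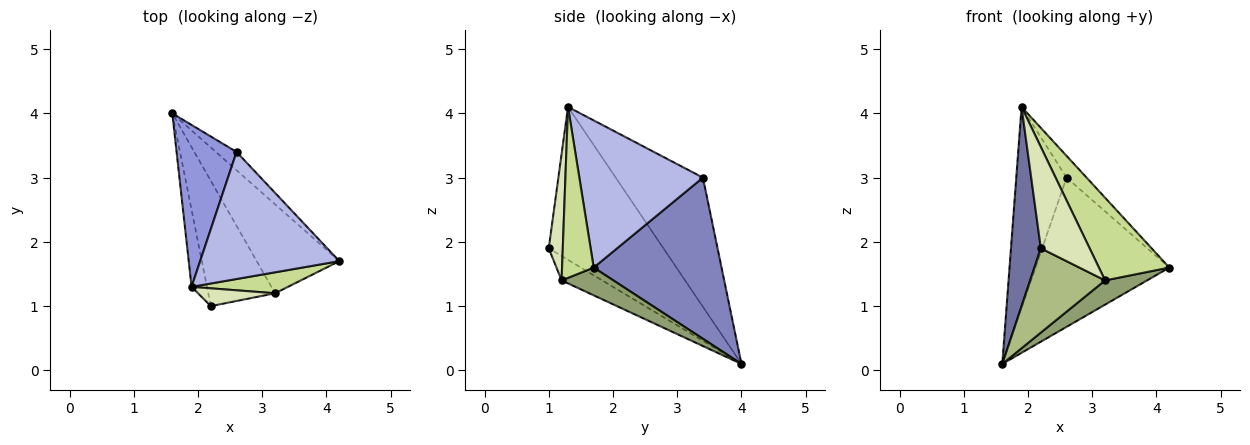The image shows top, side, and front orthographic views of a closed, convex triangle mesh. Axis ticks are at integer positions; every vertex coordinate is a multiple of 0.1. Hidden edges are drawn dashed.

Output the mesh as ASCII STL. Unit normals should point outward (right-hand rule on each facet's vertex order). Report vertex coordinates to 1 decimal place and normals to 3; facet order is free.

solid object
 facet normal -0.963 -0.251 -0.097
  outer loop
   vertex 1.9 1.3 4.1
   vertex 1.6 4.0 0.1
   vertex 2.2 1.0 1.9
  endloop
 endfacet
 facet normal 0.688 0.720 -0.088
  outer loop
   vertex 2.6 3.4 3.0
   vertex 4.2 1.7 1.6
   vertex 1.6 4.0 0.1
  endloop
 endfacet
 facet normal -0.804 0.463 0.373
  outer loop
   vertex 2.6 3.4 3.0
   vertex 1.6 4.0 0.1
   vertex 1.9 1.3 4.1
  endloop
 endfacet
 facet normal 0.721 0.117 0.682
  outer loop
   vertex 2.6 3.4 3.0
   vertex 1.9 1.3 4.1
   vertex 4.2 1.7 1.6
  endloop
 endfacet
 facet normal 0.308 -0.250 -0.918
  outer loop
   vertex 3.2 1.2 1.4
   vertex 1.6 4.0 0.1
   vertex 4.2 1.7 1.6
  endloop
 endfacet
 facet normal -0.290 -0.534 -0.794
  outer loop
   vertex 3.2 1.2 1.4
   vertex 2.2 1.0 1.9
   vertex 1.6 4.0 0.1
  endloop
 endfacet
 facet normal 0.399 -0.889 0.225
  outer loop
   vertex 3.2 1.2 1.4
   vertex 4.2 1.7 1.6
   vertex 1.9 1.3 4.1
  endloop
 endfacet
 facet normal 0.273 -0.948 0.166
  outer loop
   vertex 3.2 1.2 1.4
   vertex 1.9 1.3 4.1
   vertex 2.2 1.0 1.9
  endloop
 endfacet
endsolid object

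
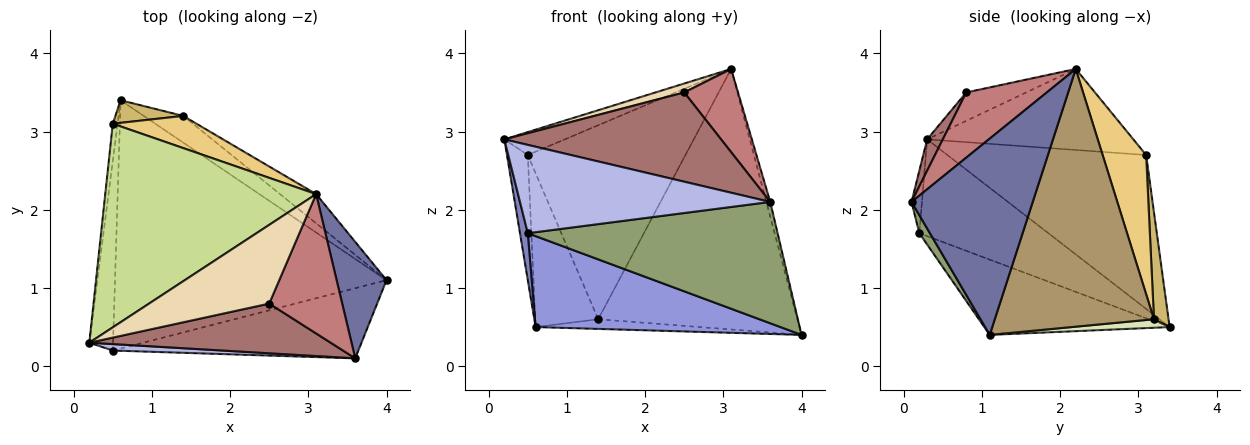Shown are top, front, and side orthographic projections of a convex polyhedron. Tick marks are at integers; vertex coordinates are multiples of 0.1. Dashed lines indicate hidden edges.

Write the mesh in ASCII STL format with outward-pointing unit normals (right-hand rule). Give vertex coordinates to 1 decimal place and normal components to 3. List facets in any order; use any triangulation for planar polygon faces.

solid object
 facet normal 0.969 0.031 0.246
  outer loop
   vertex 3.6 0.1 2.1
   vertex 4.0 1.1 0.4
   vertex 3.1 2.2 3.8
  endloop
 endfacet
 facet normal -0.970 -0.059 -0.238
  outer loop
   vertex 0.5 0.2 1.7
   vertex 0.2 0.3 2.9
   vertex 0.6 3.4 0.5
  endloop
 endfacet
 facet normal -0.252 -0.333 -0.909
  outer loop
   vertex 0.5 0.2 1.7
   vertex 0.6 3.4 0.5
   vertex 4.0 1.1 0.4
  endloop
 endfacet
 facet normal -0.042 -0.996 0.073
  outer loop
   vertex 0.5 0.2 1.7
   vertex 3.6 0.1 2.1
   vertex 0.2 0.3 2.9
  endloop
 endfacet
 facet normal 0.037 -0.865 -0.500
  outer loop
   vertex 0.5 0.2 1.7
   vertex 4.0 1.1 0.4
   vertex 3.6 0.1 2.1
  endloop
 endfacet
 facet normal -0.994 0.104 -0.031
  outer loop
   vertex 0.5 3.1 2.7
   vertex 0.6 3.4 0.5
   vertex 0.2 0.3 2.9
  endloop
 endfacet
 facet normal -0.357 0.105 0.928
  outer loop
   vertex 0.5 3.1 2.7
   vertex 0.2 0.3 2.9
   vertex 3.1 2.2 3.8
  endloop
 endfacet
 facet normal 0.199 0.334 -0.922
  outer loop
   vertex 1.4 3.2 0.6
   vertex 4.0 1.1 0.4
   vertex 0.6 3.4 0.5
  endloop
 endfacet
 facet normal 0.622 0.778 -0.087
  outer loop
   vertex 1.4 3.2 0.6
   vertex 3.1 2.2 3.8
   vertex 4.0 1.1 0.4
  endloop
 endfacet
 facet normal 0.223 0.964 0.142
  outer loop
   vertex 1.4 3.2 0.6
   vertex 0.6 3.4 0.5
   vertex 0.5 3.1 2.7
  endloop
 endfacet
 facet normal 0.263 0.952 0.158
  outer loop
   vertex 1.4 3.2 0.6
   vertex 0.5 3.1 2.7
   vertex 3.1 2.2 3.8
  endloop
 endfacet
 facet normal -0.229 -0.109 0.967
  outer loop
   vertex 2.5 0.8 3.5
   vertex 3.1 2.2 3.8
   vertex 0.2 0.3 2.9
  endloop
 endfacet
 facet normal 0.063 -0.872 0.485
  outer loop
   vertex 2.5 0.8 3.5
   vertex 0.2 0.3 2.9
   vertex 3.6 0.1 2.1
  endloop
 endfacet
 facet normal 0.608 -0.407 0.681
  outer loop
   vertex 2.5 0.8 3.5
   vertex 3.6 0.1 2.1
   vertex 3.1 2.2 3.8
  endloop
 endfacet
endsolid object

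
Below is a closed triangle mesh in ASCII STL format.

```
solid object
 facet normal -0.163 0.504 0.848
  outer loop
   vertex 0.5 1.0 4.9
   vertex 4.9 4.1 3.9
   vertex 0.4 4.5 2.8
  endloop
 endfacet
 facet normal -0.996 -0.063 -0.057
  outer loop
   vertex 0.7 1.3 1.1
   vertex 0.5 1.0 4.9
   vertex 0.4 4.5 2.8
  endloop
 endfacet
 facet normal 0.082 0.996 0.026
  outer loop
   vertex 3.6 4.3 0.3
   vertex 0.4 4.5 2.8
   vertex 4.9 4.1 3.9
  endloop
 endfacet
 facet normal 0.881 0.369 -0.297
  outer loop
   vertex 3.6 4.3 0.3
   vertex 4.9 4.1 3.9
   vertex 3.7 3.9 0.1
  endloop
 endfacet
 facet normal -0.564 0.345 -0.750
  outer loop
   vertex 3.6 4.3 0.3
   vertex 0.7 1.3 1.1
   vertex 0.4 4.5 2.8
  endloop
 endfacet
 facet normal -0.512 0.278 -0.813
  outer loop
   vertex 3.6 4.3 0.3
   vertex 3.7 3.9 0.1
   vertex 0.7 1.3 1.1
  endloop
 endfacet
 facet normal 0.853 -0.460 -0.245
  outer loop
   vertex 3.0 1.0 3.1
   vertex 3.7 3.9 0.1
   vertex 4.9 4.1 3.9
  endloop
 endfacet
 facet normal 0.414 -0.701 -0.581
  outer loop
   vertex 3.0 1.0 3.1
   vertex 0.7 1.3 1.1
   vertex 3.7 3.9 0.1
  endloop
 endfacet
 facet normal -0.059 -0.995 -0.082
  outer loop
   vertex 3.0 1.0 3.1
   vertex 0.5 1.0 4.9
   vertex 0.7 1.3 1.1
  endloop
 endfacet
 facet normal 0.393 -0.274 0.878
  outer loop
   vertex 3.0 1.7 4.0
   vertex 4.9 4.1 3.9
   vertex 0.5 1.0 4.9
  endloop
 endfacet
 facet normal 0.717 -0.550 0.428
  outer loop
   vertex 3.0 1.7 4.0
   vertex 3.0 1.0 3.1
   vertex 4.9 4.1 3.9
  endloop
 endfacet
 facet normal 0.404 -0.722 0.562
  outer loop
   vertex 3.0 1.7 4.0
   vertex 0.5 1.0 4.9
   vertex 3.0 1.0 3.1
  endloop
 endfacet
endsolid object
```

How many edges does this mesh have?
18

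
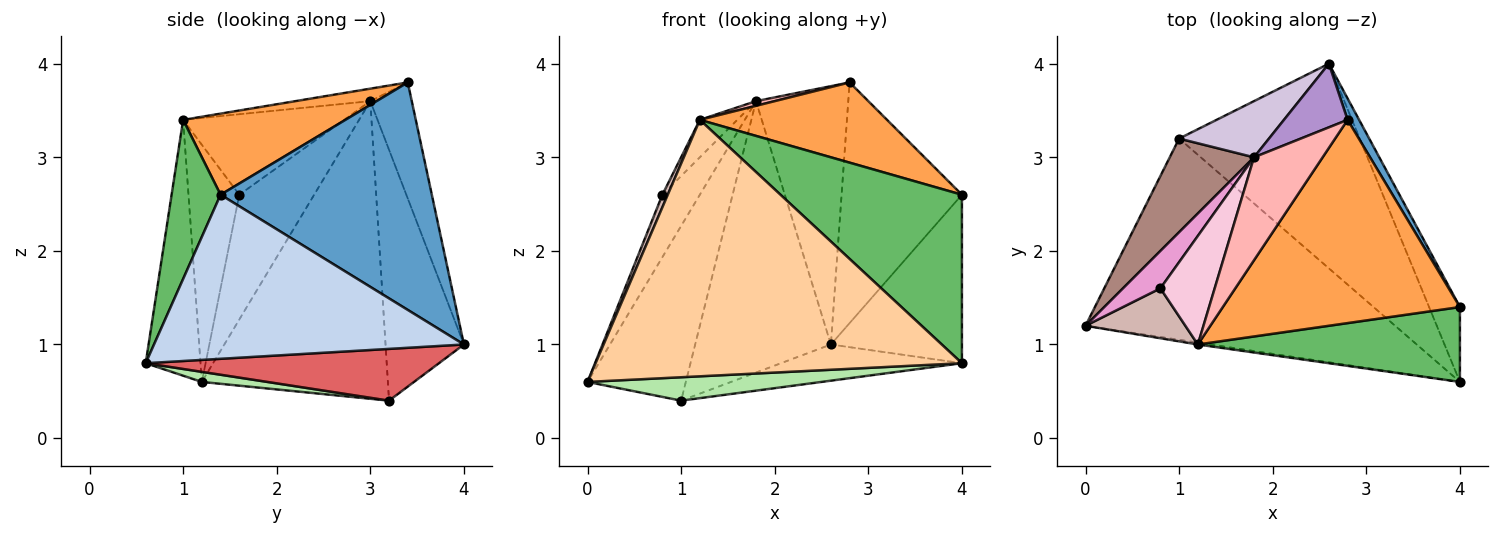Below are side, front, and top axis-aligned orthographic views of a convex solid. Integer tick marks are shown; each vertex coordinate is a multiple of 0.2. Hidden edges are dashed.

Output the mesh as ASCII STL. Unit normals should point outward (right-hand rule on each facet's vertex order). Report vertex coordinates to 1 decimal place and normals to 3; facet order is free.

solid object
 facet normal 0.868 0.494 0.044
  outer loop
   vertex 2.8 3.4 3.8
   vertex 4.0 1.4 2.6
   vertex 2.6 4.0 1.0
  endloop
 endfacet
 facet normal 0.908 0.384 -0.171
  outer loop
   vertex 4.0 0.6 0.8
   vertex 2.6 4.0 1.0
   vertex 4.0 1.4 2.6
  endloop
 endfacet
 facet normal 0.303 -0.350 0.886
  outer loop
   vertex 1.2 1.0 3.4
   vertex 4.0 1.4 2.6
   vertex 2.8 3.4 3.8
  endloop
 endfacet
 facet normal -0.148 -0.989 -0.007
  outer loop
   vertex 1.2 1.0 3.4
   vertex 0.0 1.2 0.6
   vertex 4.0 0.6 0.8
  endloop
 endfacet
 facet normal 0.239 -0.887 0.394
  outer loop
   vertex 1.2 1.0 3.4
   vertex 4.0 0.6 0.8
   vertex 4.0 1.4 2.6
  endloop
 endfacet
 facet normal 0.032 -0.115 -0.993
  outer loop
   vertex 1.0 3.2 0.4
   vertex 4.0 0.6 0.8
   vertex 0.0 1.2 0.6
  endloop
 endfacet
 facet normal 0.272 0.168 -0.948
  outer loop
   vertex 1.0 3.2 0.4
   vertex 2.6 4.0 1.0
   vertex 4.0 0.6 0.8
  endloop
 endfacet
 facet normal -0.179 -0.045 0.983
  outer loop
   vertex 1.8 3.0 3.6
   vertex 1.2 1.0 3.4
   vertex 2.8 3.4 3.8
  endloop
 endfacet
 facet normal -0.400 0.890 0.219
  outer loop
   vertex 1.8 3.0 3.6
   vertex 2.8 3.4 3.8
   vertex 2.6 4.0 1.0
  endloop
 endfacet
 facet normal -0.492 0.852 0.176
  outer loop
   vertex 1.8 3.0 3.6
   vertex 2.6 4.0 1.0
   vertex 1.0 3.2 0.4
  endloop
 endfacet
 facet normal -0.858 0.453 0.243
  outer loop
   vertex 1.8 3.0 3.6
   vertex 1.0 3.2 0.4
   vertex 0.0 1.2 0.6
  endloop
 endfacet
 facet normal -0.917 -0.097 0.386
  outer loop
   vertex 0.8 1.6 2.6
   vertex 0.0 1.2 0.6
   vertex 1.2 1.0 3.4
  endloop
 endfacet
 facet normal -0.864 0.432 0.259
  outer loop
   vertex 0.8 1.6 2.6
   vertex 1.8 3.0 3.6
   vertex 0.0 1.2 0.6
  endloop
 endfacet
 facet normal -0.814 0.189 0.549
  outer loop
   vertex 0.8 1.6 2.6
   vertex 1.2 1.0 3.4
   vertex 1.8 3.0 3.6
  endloop
 endfacet
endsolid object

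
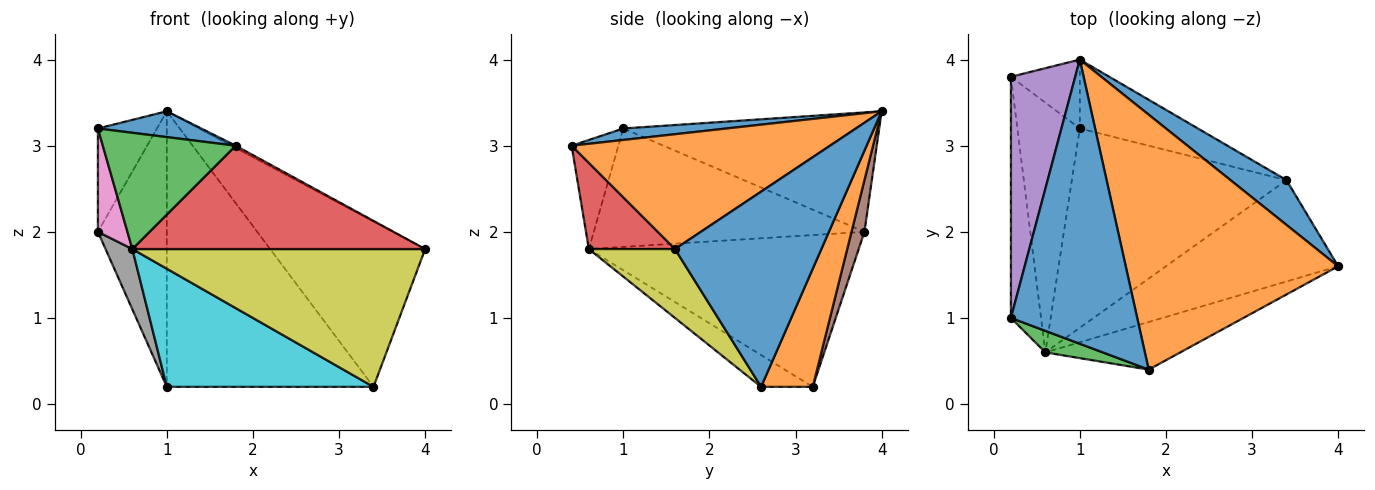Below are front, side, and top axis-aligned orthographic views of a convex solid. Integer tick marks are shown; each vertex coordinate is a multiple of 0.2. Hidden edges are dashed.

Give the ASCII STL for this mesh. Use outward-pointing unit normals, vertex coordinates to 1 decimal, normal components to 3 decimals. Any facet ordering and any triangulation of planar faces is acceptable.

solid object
 facet normal 0.090 -0.090 0.992
  outer loop
   vertex 1.8 0.4 3.0
   vertex 1.0 4.0 3.4
   vertex 0.2 1.0 3.2
  endloop
 endfacet
 facet normal 0.476 0.008 0.880
  outer loop
   vertex 1.8 0.4 3.0
   vertex 4.0 1.6 1.8
   vertex 1.0 4.0 3.4
  endloop
 endfacet
 facet normal -0.327 -0.929 0.172
  outer loop
   vertex 1.8 0.4 3.0
   vertex 0.2 1.0 3.2
   vertex 0.6 0.6 1.8
  endloop
 endfacet
 facet normal 0.258 -0.877 -0.404
  outer loop
   vertex 1.8 0.4 3.0
   vertex 0.6 0.6 1.8
   vertex 4.0 1.6 1.8
  endloop
 endfacet
 facet normal -0.863 0.199 0.465
  outer loop
   vertex 0.2 3.8 2.0
   vertex 0.2 1.0 3.2
   vertex 1.0 4.0 3.4
  endloop
 endfacet
 facet normal 0.179 0.954 -0.239
  outer loop
   vertex 0.2 3.8 2.0
   vertex 1.0 4.0 3.4
   vertex 1.0 3.2 0.2
  endloop
 endfacet
 facet normal -0.964 -0.105 -0.245
  outer loop
   vertex 0.2 3.8 2.0
   vertex 0.6 0.6 1.8
   vertex 0.2 1.0 3.2
  endloop
 endfacet
 facet normal -0.921 -0.091 -0.379
  outer loop
   vertex 0.2 3.8 2.0
   vertex 1.0 3.2 0.2
   vertex 0.6 0.6 1.8
  endloop
 endfacet
 facet normal 0.231 -0.784 -0.576
  outer loop
   vertex 3.4 2.6 0.2
   vertex 4.0 1.6 1.8
   vertex 0.6 0.6 1.8
  endloop
 endfacet
 facet normal -0.126 -0.506 -0.853
  outer loop
   vertex 3.4 2.6 0.2
   vertex 0.6 0.6 1.8
   vertex 1.0 3.2 0.2
  endloop
 endfacet
 facet normal 0.674 0.713 0.193
  outer loop
   vertex 3.4 2.6 0.2
   vertex 1.0 4.0 3.4
   vertex 4.0 1.6 1.8
  endloop
 endfacet
 facet normal 0.236 0.943 -0.236
  outer loop
   vertex 3.4 2.6 0.2
   vertex 1.0 3.2 0.2
   vertex 1.0 4.0 3.4
  endloop
 endfacet
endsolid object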